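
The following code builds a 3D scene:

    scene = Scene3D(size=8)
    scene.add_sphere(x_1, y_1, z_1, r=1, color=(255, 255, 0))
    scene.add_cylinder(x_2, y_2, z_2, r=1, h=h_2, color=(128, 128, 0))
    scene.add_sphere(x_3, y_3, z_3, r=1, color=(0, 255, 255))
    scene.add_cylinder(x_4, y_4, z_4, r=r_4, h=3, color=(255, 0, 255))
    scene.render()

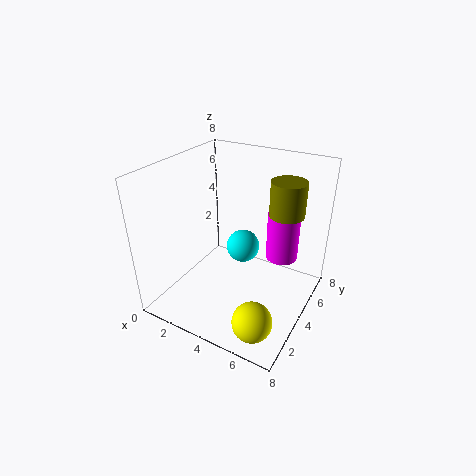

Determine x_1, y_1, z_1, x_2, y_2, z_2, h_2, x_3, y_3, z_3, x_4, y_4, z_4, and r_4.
x_1 = 6.5, y_1 = 1, z_1 = 1.5, x_2 = 6, y_2 = 6, z_2 = 5, h_2 = 2, x_3 = 3.5, y_3 = 5.5, z_3 = 2.5, x_4 = 5.5, y_4 = 7, z_4 = 1.5, r_4 = 1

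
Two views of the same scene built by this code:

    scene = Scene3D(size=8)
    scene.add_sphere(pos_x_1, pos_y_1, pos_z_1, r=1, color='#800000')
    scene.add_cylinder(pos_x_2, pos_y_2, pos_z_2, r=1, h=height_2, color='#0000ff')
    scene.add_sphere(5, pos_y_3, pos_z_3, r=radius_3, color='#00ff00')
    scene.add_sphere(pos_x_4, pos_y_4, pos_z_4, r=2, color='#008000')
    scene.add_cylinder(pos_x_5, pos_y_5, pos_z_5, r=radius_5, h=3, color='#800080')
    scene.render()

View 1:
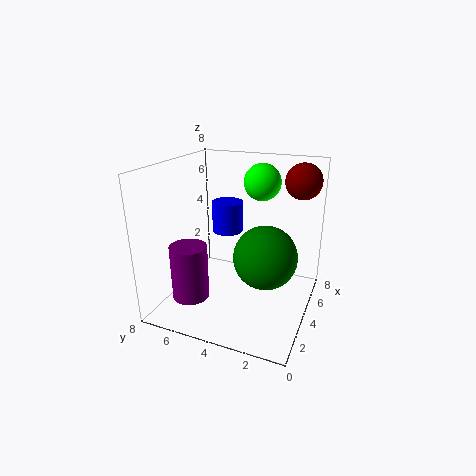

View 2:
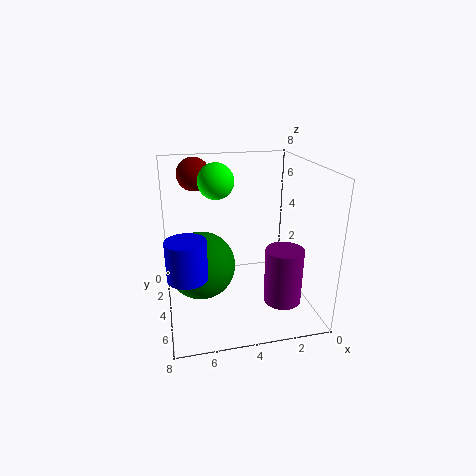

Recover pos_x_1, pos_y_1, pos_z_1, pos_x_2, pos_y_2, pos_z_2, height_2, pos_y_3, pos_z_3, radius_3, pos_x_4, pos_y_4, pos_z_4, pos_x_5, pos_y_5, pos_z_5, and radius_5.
pos_x_1 = 6, pos_y_1 = 1, pos_z_1 = 7, pos_x_2 = 7, pos_y_2 = 6, pos_z_2 = 3, height_2 = 2, pos_y_3 = 3, pos_z_3 = 7, radius_3 = 1, pos_x_4 = 6, pos_y_4 = 3, pos_z_4 = 2, pos_x_5 = 2, pos_y_5 = 6, pos_z_5 = 1, radius_5 = 1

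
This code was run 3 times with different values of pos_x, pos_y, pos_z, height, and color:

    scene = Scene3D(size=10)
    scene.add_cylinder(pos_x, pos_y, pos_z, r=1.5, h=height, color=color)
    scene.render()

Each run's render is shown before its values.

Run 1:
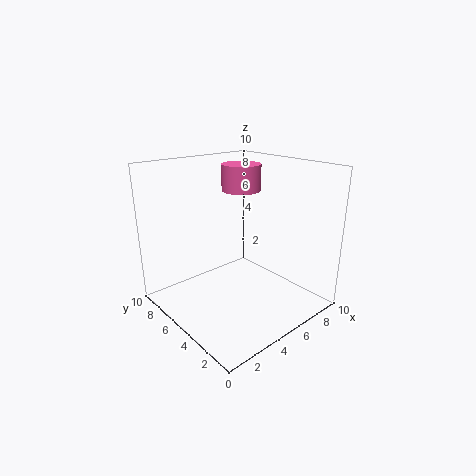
pos_x = 7.5; pos_y = 7.5; pos_z = 7.5; height = 2; color = 'hotpink'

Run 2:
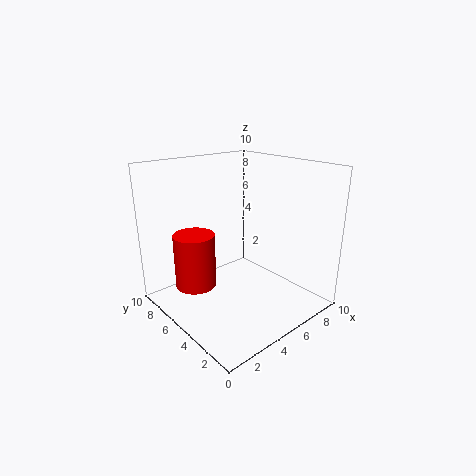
pos_x = 3; pos_y = 7.5; pos_z = 1; height = 4; color = 'red'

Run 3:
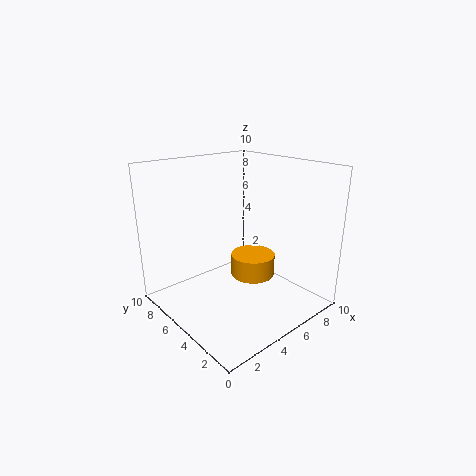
pos_x = 5.5; pos_y = 4; pos_z = 2.5; height = 1.5; color = 'orange'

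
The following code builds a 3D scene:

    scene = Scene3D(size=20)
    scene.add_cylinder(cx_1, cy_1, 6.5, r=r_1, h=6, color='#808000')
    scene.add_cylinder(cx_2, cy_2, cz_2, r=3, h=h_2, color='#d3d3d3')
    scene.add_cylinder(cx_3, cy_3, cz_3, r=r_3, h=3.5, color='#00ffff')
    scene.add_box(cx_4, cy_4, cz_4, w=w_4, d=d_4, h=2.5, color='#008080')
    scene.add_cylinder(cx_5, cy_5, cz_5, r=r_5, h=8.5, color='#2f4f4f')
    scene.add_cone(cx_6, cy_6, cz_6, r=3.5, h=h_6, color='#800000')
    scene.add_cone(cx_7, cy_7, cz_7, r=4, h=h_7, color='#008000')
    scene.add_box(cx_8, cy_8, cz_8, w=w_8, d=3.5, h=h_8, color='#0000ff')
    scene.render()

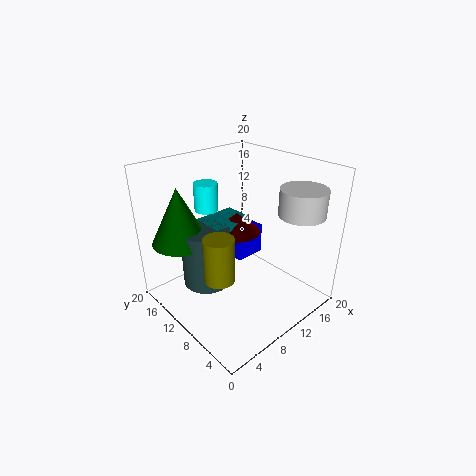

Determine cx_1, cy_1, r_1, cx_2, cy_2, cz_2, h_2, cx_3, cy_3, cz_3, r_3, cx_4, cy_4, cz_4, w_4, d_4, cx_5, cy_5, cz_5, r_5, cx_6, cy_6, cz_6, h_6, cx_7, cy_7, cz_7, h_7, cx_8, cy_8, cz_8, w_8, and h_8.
cx_1 = 5
cy_1 = 8
r_1 = 2
cx_2 = 14.5
cy_2 = 3
cz_2 = 14.5
h_2 = 3.5
cx_3 = 6
cy_3 = 11.5
cz_3 = 15
r_3 = 1.5
cx_4 = 8
cy_4 = 12
cz_4 = 8.5
w_4 = 6.5
d_4 = 5
cx_5 = 7
cy_5 = 13.5
cz_5 = 2.5
r_5 = 3.5
cx_6 = 12.5
cy_6 = 13
cz_6 = 9
h_6 = 3
cx_7 = 4.5
cy_7 = 16
cz_7 = 9
h_7 = 8
cx_8 = 14
cy_8 = 14
cz_8 = 2.5
w_8 = 5
h_8 = 5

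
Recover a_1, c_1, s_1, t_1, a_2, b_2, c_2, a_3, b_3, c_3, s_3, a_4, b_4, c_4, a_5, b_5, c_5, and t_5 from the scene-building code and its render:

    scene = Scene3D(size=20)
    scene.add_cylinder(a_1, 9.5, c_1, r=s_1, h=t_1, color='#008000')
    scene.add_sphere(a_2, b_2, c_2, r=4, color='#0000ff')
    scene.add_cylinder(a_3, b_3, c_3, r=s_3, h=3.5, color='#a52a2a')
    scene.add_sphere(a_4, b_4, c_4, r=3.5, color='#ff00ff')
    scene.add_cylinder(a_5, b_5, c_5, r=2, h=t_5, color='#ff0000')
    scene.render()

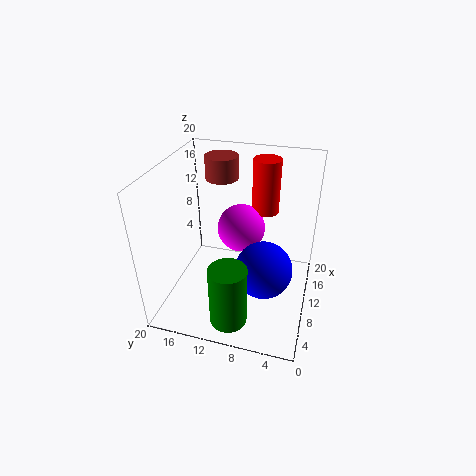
a_1 = 3.5, c_1 = 1, s_1 = 2.5, t_1 = 8.5, a_2 = 9, b_2 = 6, c_2 = 6, a_3 = 17, b_3 = 14.5, c_3 = 15.5, s_3 = 2.5, a_4 = 13.5, b_4 = 10.5, c_4 = 9.5, a_5 = 16, b_5 = 7.5, c_5 = 11.5, t_5 = 8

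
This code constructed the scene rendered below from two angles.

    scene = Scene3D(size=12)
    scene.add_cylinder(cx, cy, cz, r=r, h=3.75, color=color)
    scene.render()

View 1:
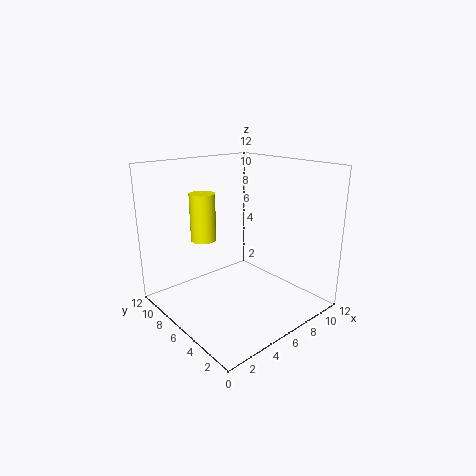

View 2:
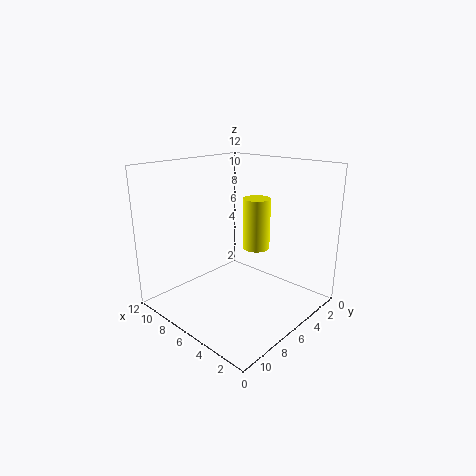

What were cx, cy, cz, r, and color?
cx = 3.25
cy = 7
cz = 6.25
r = 1
color = 'yellow'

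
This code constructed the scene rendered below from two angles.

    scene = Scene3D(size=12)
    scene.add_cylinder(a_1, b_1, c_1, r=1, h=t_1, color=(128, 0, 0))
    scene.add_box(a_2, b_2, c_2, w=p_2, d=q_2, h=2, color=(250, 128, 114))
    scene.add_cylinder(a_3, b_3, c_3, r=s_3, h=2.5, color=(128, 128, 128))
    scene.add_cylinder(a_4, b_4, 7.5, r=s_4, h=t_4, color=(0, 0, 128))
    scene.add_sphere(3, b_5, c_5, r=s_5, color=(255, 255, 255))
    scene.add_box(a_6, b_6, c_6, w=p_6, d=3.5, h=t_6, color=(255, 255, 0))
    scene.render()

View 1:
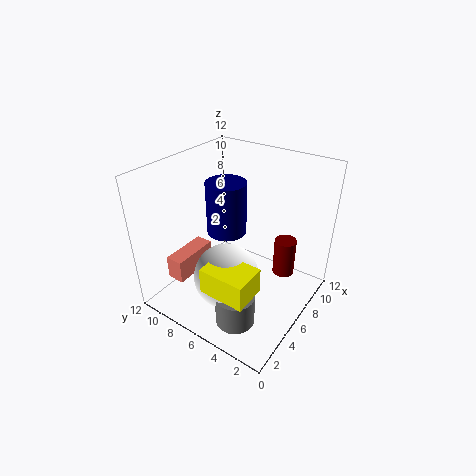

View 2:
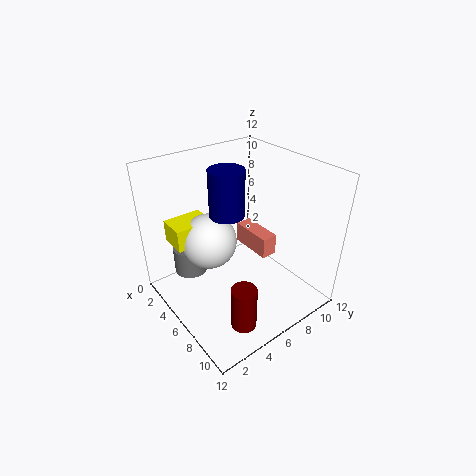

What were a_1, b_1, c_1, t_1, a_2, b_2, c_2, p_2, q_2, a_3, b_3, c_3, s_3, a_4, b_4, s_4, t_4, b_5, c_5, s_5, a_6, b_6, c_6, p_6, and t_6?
a_1 = 10; b_1 = 3.5; c_1 = 1; t_1 = 3.5; a_2 = 2; b_2 = 9; c_2 = 2.5; p_2 = 4; q_2 = 1.5; a_3 = 2; b_3 = 3.5; c_3 = 1.5; s_3 = 1.5; a_4 = 4.5; b_4 = 6; s_4 = 1.5; t_4 = 4; b_5 = 5; c_5 = 4.5; s_5 = 2.5; a_6 = 0.5; b_6 = 2; c_6 = 4.5; p_6 = 2.5; t_6 = 2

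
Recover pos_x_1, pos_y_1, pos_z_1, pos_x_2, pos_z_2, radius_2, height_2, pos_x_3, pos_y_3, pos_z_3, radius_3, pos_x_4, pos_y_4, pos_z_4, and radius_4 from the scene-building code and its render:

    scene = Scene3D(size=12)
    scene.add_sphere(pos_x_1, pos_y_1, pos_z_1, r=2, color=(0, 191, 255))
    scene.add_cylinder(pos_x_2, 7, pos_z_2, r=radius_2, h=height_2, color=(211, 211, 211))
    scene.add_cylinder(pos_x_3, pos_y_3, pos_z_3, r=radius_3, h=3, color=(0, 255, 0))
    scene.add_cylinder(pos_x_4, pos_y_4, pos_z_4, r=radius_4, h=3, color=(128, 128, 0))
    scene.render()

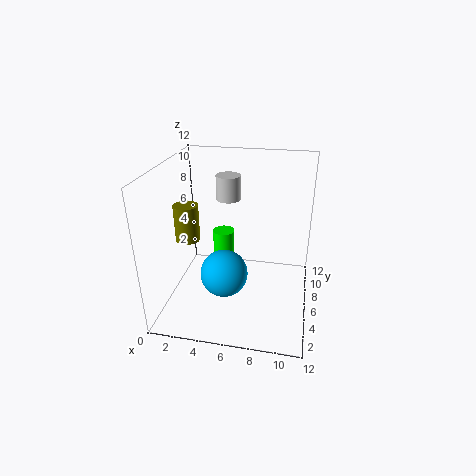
pos_x_1 = 5, pos_y_1 = 5, pos_z_1 = 3, pos_x_2 = 5, pos_z_2 = 9, radius_2 = 1, height_2 = 2, pos_x_3 = 4, pos_y_3 = 9, pos_z_3 = 2, radius_3 = 1, pos_x_4 = 2, pos_y_4 = 5, pos_z_4 = 6, radius_4 = 1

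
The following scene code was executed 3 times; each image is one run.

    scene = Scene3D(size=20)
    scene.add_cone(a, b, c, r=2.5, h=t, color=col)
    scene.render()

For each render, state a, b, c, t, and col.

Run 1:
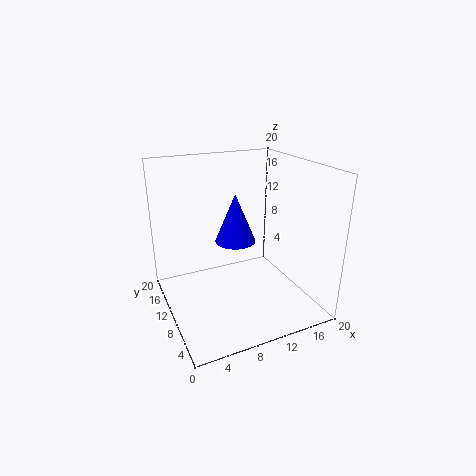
a = 8
b = 6.5
c = 11.5
t = 6
col = 'blue'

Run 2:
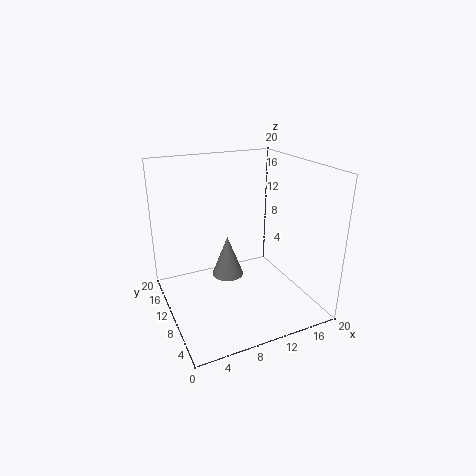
a = 10.5
b = 15
c = 1.5
t = 6.5
col = 'gray'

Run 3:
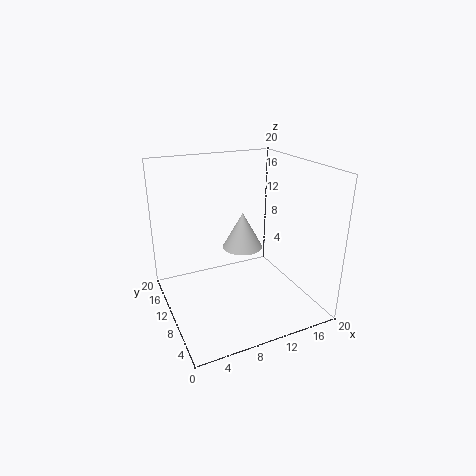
a = 9
b = 6.5
c = 10.5
t = 4.5
col = 'lightgray'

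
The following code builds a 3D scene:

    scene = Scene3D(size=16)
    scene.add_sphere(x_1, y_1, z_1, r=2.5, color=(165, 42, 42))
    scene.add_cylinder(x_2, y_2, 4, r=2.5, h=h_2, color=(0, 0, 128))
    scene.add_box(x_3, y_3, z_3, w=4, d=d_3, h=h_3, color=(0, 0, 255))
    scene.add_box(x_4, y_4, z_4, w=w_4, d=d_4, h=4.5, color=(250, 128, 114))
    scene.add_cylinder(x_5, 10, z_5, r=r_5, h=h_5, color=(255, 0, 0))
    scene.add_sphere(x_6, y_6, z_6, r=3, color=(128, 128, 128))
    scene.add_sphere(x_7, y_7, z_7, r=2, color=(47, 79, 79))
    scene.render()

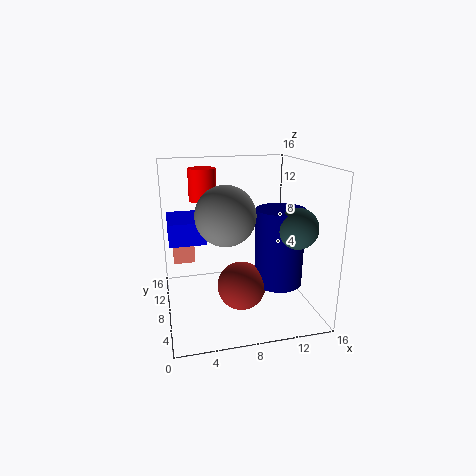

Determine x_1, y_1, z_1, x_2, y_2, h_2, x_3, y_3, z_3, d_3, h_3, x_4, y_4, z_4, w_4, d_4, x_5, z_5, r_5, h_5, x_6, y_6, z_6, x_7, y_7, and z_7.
x_1 = 7.5; y_1 = 4.5; z_1 = 4; x_2 = 11.5; y_2 = 4.5; h_2 = 8; x_3 = 0.5; y_3 = 8; z_3 = 7.5; d_3 = 5.5; h_3 = 2.5; x_4 = 1; y_4 = 11.5; z_4 = 4; w_4 = 2.5; d_4 = 2; x_5 = 4.5; z_5 = 12; r_5 = 1.5; h_5 = 3.5; x_6 = 6; y_6 = 5; z_6 = 11.5; x_7 = 12.5; y_7 = 2.5; z_7 = 10.5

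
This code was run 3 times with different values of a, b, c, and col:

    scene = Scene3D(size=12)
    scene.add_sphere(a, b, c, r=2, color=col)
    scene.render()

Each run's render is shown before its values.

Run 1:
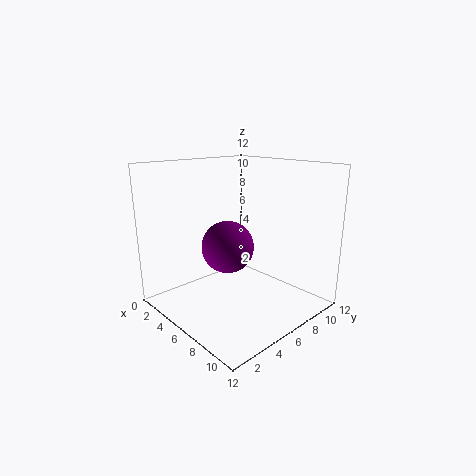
a = 7; b = 4; c = 6; col = 'purple'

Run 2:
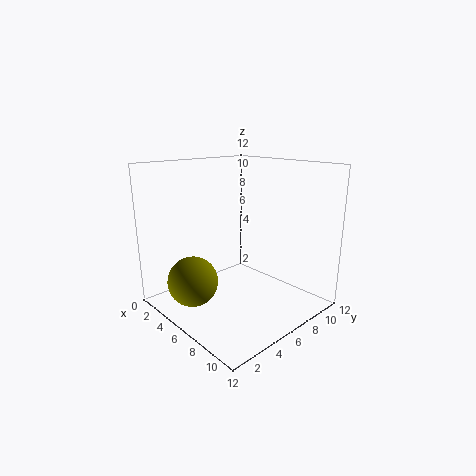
a = 5; b = 2; c = 3; col = 'olive'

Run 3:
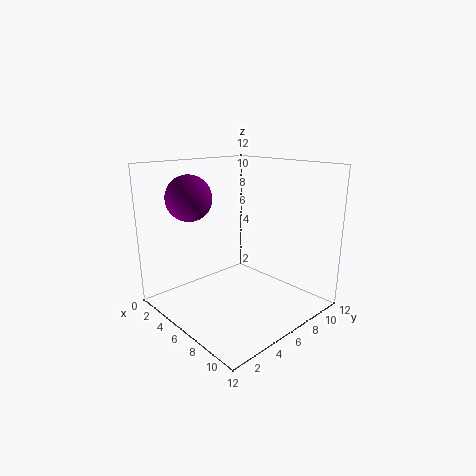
a = 2; b = 4; c = 9; col = 'purple'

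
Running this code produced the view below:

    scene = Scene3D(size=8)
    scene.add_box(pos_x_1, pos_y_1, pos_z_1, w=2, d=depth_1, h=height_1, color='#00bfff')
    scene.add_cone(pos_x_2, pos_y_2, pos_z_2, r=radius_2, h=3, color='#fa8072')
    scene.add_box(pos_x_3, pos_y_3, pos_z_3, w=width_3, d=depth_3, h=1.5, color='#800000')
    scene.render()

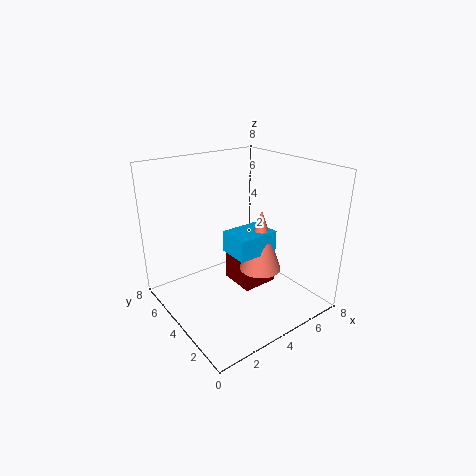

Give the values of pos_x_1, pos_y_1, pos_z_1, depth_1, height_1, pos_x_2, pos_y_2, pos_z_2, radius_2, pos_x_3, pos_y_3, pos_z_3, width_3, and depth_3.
pos_x_1 = 2; pos_y_1 = 1; pos_z_1 = 4.5; depth_1 = 1.5; height_1 = 1; pos_x_2 = 3.5; pos_y_2 = 1.5; pos_z_2 = 3.5; radius_2 = 1; pos_x_3 = 3.5; pos_y_3 = 2.5; pos_z_3 = 1.5; width_3 = 2; depth_3 = 2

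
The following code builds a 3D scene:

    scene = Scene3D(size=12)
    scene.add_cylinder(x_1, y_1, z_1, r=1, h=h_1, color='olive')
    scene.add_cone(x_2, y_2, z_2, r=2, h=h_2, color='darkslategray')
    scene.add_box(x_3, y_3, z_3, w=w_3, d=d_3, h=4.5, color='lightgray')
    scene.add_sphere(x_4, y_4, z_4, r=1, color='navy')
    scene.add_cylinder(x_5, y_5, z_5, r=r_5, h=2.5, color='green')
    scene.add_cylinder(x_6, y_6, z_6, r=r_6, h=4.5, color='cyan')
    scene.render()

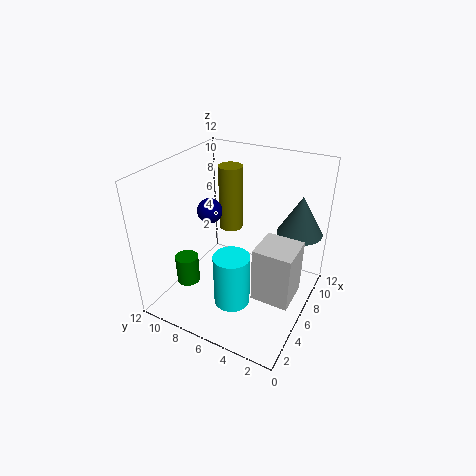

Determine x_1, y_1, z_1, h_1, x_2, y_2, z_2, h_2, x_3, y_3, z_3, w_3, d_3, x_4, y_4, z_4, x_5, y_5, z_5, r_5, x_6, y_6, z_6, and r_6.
x_1 = 7.5
y_1 = 7.5
z_1 = 6
h_1 = 5.5
x_2 = 10
y_2 = 2
z_2 = 5.5
h_2 = 3.5
x_3 = 3.5
y_3 = 0.5
z_3 = 2.5
w_3 = 3
d_3 = 3
x_4 = 5
y_4 = 8
z_4 = 8.5
x_5 = 4
y_5 = 10
z_5 = 1.5
r_5 = 1
x_6 = 4
y_6 = 5.5
z_6 = 1
r_6 = 1.5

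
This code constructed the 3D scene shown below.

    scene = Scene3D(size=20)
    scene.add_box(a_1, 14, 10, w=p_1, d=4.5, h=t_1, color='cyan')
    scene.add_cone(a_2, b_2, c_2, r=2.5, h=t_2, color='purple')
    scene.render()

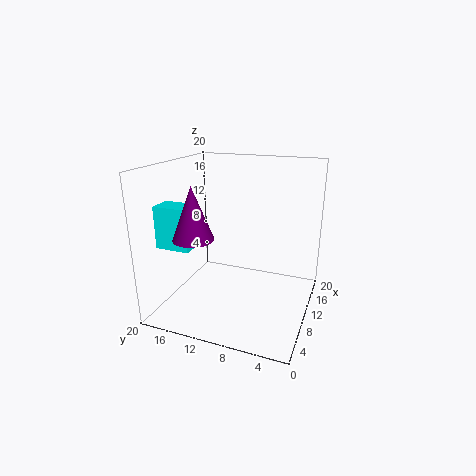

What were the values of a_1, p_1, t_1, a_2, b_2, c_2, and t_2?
a_1 = 3, p_1 = 3, t_1 = 5.5, a_2 = 3, b_2 = 13, c_2 = 12, t_2 = 6.5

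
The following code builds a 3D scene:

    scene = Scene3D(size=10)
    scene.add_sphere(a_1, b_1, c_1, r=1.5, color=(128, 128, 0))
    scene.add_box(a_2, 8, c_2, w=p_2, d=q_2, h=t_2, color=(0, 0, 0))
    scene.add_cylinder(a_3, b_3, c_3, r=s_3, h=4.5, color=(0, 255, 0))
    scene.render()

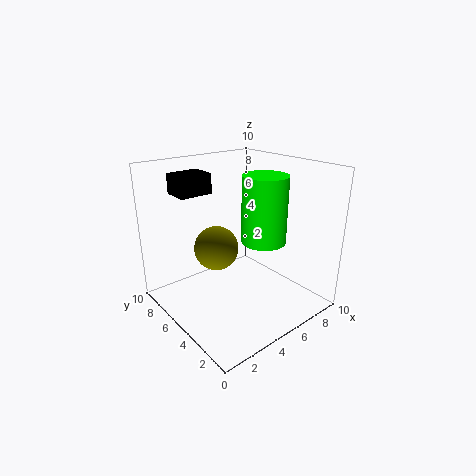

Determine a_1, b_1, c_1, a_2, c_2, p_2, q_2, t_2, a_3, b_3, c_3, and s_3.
a_1 = 3.5; b_1 = 5.5; c_1 = 4.5; a_2 = 2.5; c_2 = 7.5; p_2 = 2.5; q_2 = 2; t_2 = 1.5; a_3 = 6; b_3 = 3.5; c_3 = 5; s_3 = 1.5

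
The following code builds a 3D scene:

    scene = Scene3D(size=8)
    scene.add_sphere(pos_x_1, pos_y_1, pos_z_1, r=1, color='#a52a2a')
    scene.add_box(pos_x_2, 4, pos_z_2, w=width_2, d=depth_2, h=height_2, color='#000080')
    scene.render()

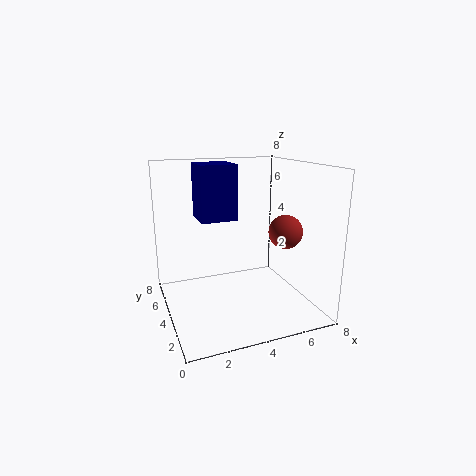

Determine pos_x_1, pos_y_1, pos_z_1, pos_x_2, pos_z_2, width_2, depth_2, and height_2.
pos_x_1 = 7, pos_y_1 = 4, pos_z_1 = 4, pos_x_2 = 2, pos_z_2 = 5, width_2 = 2, depth_2 = 2, height_2 = 3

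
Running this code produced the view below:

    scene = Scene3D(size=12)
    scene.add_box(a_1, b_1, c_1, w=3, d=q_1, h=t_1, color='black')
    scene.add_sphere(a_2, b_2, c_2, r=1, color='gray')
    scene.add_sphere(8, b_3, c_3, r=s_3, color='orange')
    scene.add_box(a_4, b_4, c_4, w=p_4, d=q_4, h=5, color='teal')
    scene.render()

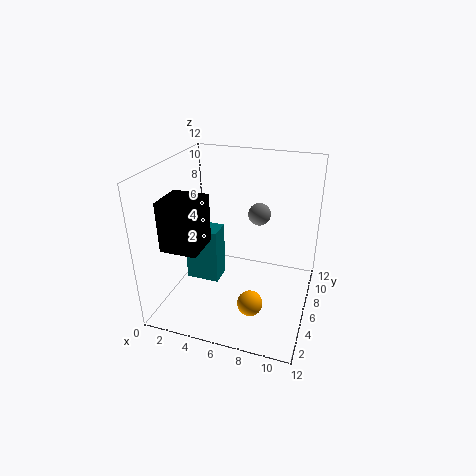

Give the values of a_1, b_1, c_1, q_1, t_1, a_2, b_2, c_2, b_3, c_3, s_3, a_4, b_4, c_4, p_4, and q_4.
a_1 = 1; b_1 = 2; c_1 = 6; q_1 = 3; t_1 = 4; a_2 = 7; b_2 = 9; c_2 = 7; b_3 = 3; c_3 = 2; s_3 = 1; a_4 = 1; b_4 = 6; c_4 = 1; p_4 = 3; q_4 = 2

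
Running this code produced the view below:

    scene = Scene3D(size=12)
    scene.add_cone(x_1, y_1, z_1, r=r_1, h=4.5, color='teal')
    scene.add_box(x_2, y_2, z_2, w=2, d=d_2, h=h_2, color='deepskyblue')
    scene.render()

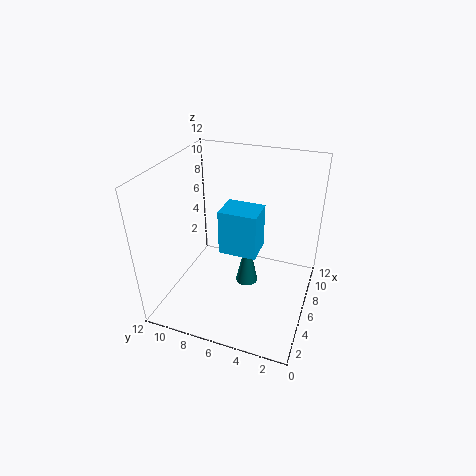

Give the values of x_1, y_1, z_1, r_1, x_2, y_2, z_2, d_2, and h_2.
x_1 = 7
y_1 = 5.5
z_1 = 1
r_1 = 1
x_2 = 1
y_2 = 3
z_2 = 8
d_2 = 2.5
h_2 = 3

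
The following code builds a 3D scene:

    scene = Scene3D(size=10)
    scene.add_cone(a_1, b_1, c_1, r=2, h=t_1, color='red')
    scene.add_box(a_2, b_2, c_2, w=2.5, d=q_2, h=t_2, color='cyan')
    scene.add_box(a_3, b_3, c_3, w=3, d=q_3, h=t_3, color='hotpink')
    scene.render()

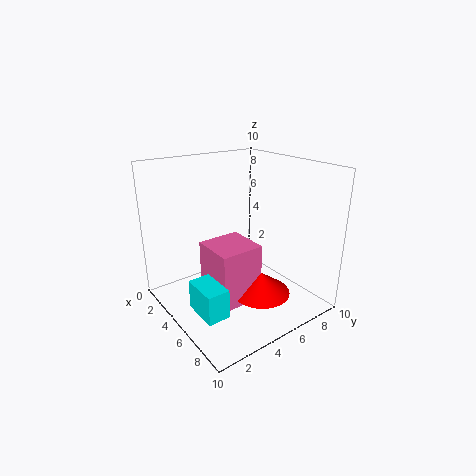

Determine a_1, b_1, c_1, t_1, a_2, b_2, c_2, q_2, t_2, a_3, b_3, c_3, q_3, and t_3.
a_1 = 7; b_1 = 5.5; c_1 = 1.5; t_1 = 1.5; a_2 = 5; b_2 = 1; c_2 = 1; q_2 = 1.5; t_2 = 2; a_3 = 4; b_3 = 2.5; c_3 = 1; q_3 = 3; t_3 = 4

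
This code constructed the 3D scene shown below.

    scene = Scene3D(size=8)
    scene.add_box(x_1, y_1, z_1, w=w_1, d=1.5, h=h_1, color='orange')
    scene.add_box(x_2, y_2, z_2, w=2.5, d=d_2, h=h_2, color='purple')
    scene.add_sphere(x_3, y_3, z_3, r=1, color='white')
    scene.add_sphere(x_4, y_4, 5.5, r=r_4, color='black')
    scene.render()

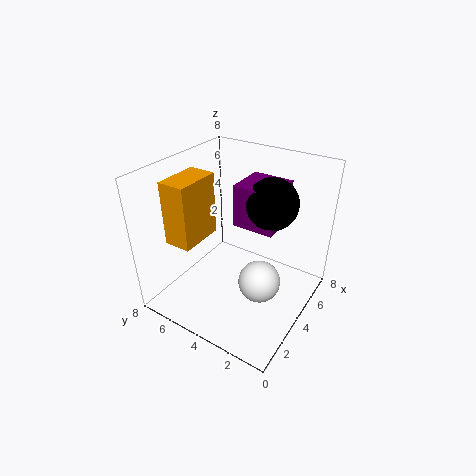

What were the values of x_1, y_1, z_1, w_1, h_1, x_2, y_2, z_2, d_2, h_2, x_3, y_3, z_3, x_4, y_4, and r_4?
x_1 = 1.5, y_1 = 5.5, z_1 = 4, w_1 = 2.5, h_1 = 3.5, x_2 = 5, y_2 = 2.5, z_2 = 4, d_2 = 2.5, h_2 = 2.5, x_3 = 2, y_3 = 1.5, z_3 = 3.5, x_4 = 6, y_4 = 3, r_4 = 1.5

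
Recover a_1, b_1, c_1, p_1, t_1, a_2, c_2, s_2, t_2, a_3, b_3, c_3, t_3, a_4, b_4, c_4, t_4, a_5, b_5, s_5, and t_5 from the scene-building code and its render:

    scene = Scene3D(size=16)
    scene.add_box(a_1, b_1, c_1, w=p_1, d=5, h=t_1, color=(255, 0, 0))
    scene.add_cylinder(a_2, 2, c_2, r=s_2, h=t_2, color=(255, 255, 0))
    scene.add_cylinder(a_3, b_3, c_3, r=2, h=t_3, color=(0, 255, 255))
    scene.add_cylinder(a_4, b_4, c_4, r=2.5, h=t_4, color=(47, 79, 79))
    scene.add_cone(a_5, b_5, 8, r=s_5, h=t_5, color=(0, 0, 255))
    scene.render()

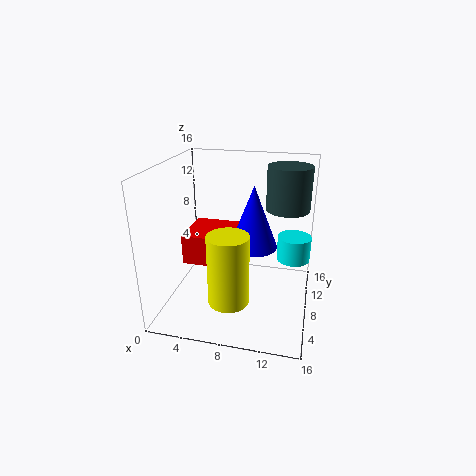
a_1 = 3.5
b_1 = 3
c_1 = 7
p_1 = 5
t_1 = 3
a_2 = 8.5
c_2 = 4
s_2 = 2
t_2 = 7
a_3 = 14
b_3 = 12
c_3 = 4
t_3 = 3
a_4 = 13
b_4 = 11.5
c_4 = 10.5
t_4 = 5
a_5 = 10
b_5 = 6.5
s_5 = 2.5
t_5 = 6.5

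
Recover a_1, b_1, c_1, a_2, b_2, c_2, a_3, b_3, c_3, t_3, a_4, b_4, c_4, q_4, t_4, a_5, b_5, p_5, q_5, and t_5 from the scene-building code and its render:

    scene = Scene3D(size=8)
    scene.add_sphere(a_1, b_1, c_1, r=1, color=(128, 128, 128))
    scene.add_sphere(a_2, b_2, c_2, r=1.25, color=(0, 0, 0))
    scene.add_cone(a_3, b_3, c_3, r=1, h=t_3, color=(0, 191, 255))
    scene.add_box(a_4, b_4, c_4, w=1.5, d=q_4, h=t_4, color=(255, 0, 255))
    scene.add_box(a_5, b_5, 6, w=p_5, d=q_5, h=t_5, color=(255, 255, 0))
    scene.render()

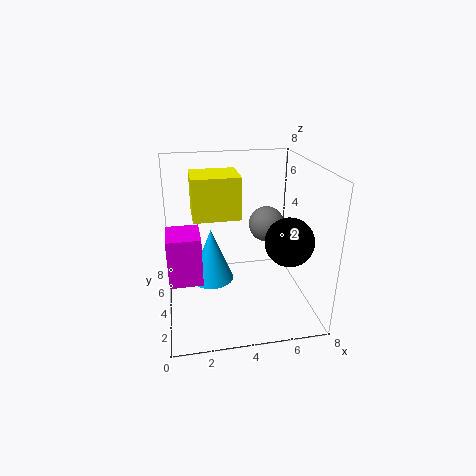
a_1 = 5.75; b_1 = 4.5; c_1 = 4.5; a_2 = 6.25; b_2 = 2; c_2 = 4.5; a_3 = 2.25; b_3 = 1.5; c_3 = 3.25; t_3 = 2.5; a_4 = 0.25; b_4 = 0.5; c_4 = 3.5; q_4 = 1.75; t_4 = 2.25; a_5 = 1.5; b_5 = 1.75; p_5 = 2.25; q_5 = 2; t_5 = 2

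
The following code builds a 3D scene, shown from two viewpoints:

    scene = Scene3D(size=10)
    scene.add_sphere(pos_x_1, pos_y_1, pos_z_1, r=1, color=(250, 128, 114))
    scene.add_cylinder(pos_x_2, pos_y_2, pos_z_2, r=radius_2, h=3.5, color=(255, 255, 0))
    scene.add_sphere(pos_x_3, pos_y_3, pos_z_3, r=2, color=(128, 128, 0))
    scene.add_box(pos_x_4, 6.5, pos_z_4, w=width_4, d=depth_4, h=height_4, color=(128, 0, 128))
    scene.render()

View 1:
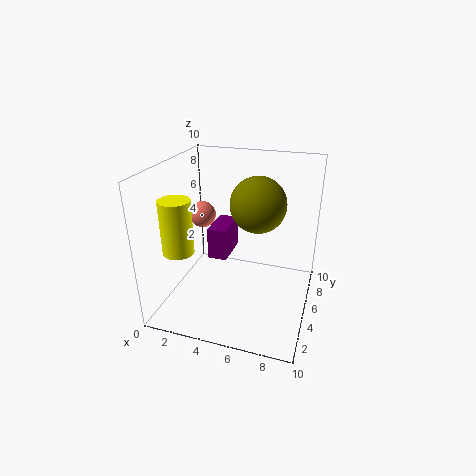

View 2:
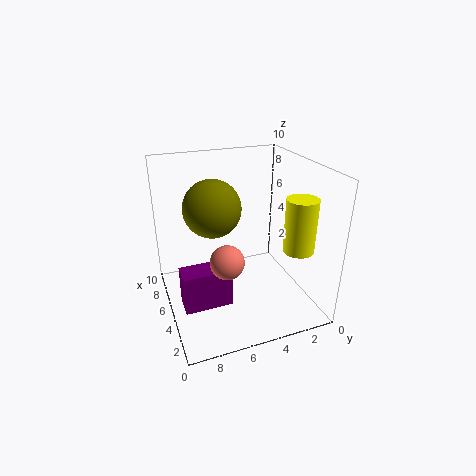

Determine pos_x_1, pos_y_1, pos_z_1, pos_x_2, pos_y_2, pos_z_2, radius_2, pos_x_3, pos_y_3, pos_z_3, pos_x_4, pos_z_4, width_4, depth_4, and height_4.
pos_x_1 = 1.5
pos_y_1 = 7
pos_z_1 = 5.5
pos_x_2 = 2
pos_y_2 = 2
pos_z_2 = 5
radius_2 = 1
pos_x_3 = 6
pos_y_3 = 6.5
pos_z_3 = 7
pos_x_4 = 2
pos_z_4 = 2
width_4 = 1.5
depth_4 = 3
height_4 = 2.5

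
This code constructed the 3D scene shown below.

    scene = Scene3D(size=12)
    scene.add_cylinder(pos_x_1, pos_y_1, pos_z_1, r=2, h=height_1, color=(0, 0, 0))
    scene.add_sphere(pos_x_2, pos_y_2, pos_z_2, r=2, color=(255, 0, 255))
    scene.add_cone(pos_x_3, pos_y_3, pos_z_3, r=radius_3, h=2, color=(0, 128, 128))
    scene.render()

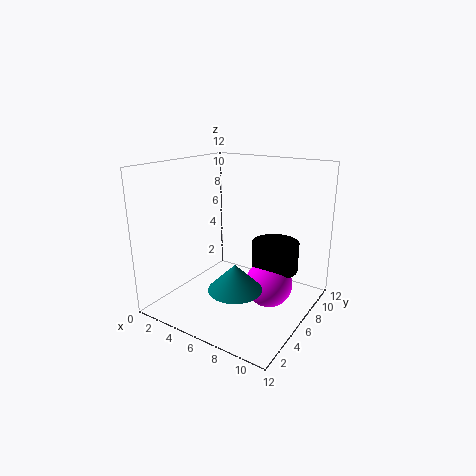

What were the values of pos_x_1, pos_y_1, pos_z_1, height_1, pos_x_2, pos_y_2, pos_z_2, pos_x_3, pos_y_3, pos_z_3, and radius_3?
pos_x_1 = 8.5, pos_y_1 = 8, pos_z_1 = 3, height_1 = 2.5, pos_x_2 = 8.5, pos_y_2 = 7, pos_z_2 = 2, pos_x_3 = 8, pos_y_3 = 2.5, pos_z_3 = 3.5, radius_3 = 2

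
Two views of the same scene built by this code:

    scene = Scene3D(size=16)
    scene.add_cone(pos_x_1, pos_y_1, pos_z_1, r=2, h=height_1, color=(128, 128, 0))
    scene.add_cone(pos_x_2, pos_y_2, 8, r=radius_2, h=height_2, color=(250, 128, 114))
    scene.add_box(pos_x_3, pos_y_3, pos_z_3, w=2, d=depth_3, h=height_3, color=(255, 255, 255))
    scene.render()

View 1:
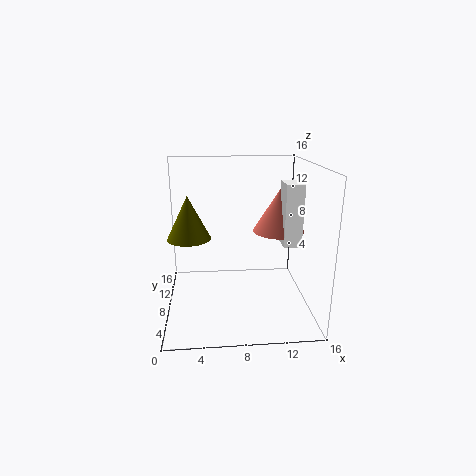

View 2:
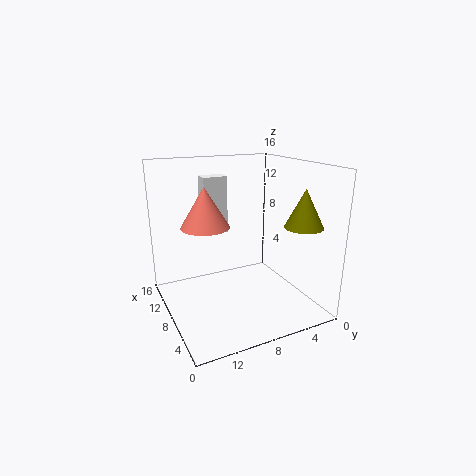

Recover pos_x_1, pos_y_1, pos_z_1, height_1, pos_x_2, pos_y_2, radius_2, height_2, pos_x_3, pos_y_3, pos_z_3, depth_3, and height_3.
pos_x_1 = 3
pos_y_1 = 3
pos_z_1 = 10
height_1 = 4
pos_x_2 = 13
pos_y_2 = 10
radius_2 = 3
height_2 = 5
pos_x_3 = 13
pos_y_3 = 7
pos_z_3 = 7
depth_3 = 3
height_3 = 7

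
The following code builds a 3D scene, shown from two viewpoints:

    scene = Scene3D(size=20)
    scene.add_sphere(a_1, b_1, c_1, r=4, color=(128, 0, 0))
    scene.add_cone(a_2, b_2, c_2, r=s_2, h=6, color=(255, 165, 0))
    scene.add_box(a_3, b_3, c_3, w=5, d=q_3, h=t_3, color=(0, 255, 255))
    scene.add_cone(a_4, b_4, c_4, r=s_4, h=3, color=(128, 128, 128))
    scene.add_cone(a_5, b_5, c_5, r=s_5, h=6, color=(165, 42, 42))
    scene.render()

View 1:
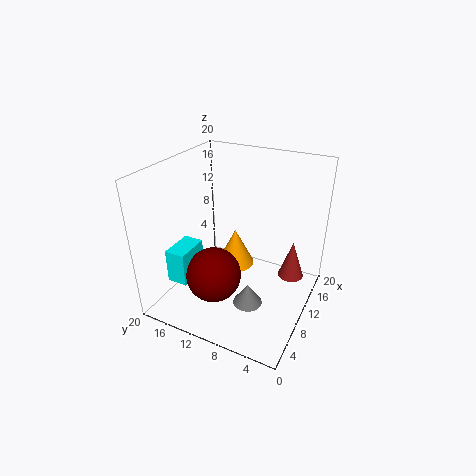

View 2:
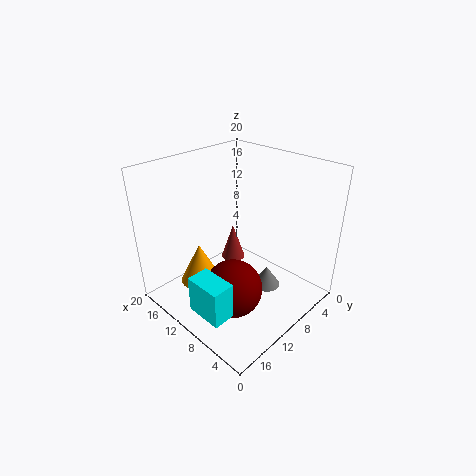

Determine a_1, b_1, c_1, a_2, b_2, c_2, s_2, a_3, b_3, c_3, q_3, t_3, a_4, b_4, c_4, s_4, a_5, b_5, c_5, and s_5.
a_1 = 8; b_1 = 13; c_1 = 4; a_2 = 15; b_2 = 13; c_2 = 2; s_2 = 3; a_3 = 5; b_3 = 16; c_3 = 3; q_3 = 3; t_3 = 5; a_4 = 7; b_4 = 7; c_4 = 2; s_4 = 2; a_5 = 17; b_5 = 4; c_5 = 1; s_5 = 2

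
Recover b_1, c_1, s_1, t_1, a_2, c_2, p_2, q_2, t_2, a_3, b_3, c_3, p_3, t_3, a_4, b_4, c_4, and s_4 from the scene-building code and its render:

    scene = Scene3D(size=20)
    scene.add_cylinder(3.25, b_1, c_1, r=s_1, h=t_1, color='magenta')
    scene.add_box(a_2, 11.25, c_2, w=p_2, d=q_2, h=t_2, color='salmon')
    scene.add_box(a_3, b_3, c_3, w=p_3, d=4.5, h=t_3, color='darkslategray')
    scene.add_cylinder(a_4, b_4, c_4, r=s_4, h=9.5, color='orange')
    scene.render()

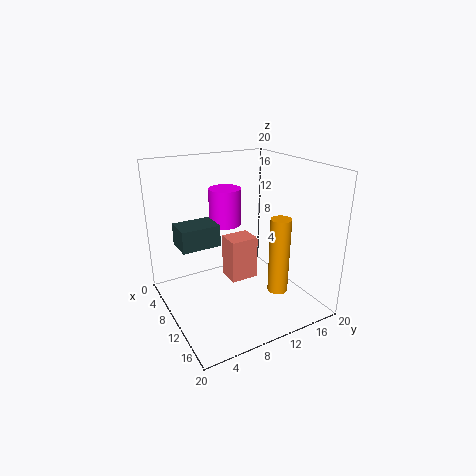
b_1 = 11.5; c_1 = 9.5; s_1 = 2.5; t_1 = 5.75; a_2 = 2.5; c_2 = 0.25; p_2 = 3.75; q_2 = 4.5; t_2 = 7; a_3 = 12; b_3 = 0.25; c_3 = 12.25; p_3 = 3.25; t_3 = 2.5; a_4 = 17.5; b_4 = 11.5; c_4 = 5.5; s_4 = 1.25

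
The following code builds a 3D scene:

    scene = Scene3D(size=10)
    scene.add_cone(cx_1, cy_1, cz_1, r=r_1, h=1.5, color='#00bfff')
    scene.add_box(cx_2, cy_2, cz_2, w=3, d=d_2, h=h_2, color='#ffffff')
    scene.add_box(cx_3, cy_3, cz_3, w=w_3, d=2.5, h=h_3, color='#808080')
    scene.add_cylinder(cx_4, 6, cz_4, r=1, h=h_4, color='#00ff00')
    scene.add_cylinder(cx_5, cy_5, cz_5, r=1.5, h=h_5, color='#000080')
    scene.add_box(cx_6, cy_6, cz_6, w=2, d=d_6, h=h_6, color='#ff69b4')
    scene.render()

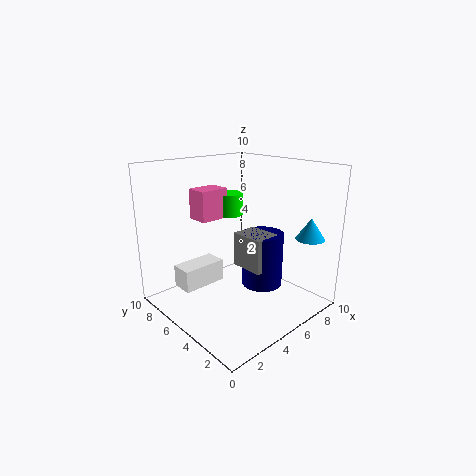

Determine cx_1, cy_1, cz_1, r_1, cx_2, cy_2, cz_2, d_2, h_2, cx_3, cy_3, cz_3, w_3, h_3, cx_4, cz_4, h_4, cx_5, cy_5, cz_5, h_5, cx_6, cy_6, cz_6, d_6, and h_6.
cx_1 = 8.5
cy_1 = 1.5
cz_1 = 5
r_1 = 1
cx_2 = 1
cy_2 = 5.5
cz_2 = 2
d_2 = 1.5
h_2 = 1.5
cx_3 = 5.5
cy_3 = 3.5
cz_3 = 2.5
w_3 = 2
h_3 = 2.5
cx_4 = 5
cz_4 = 6.5
h_4 = 1.5
cx_5 = 7
cy_5 = 4.5
cz_5 = 1
h_5 = 4
cx_6 = 2.5
cy_6 = 5.5
cz_6 = 6.5
d_6 = 1.5
h_6 = 2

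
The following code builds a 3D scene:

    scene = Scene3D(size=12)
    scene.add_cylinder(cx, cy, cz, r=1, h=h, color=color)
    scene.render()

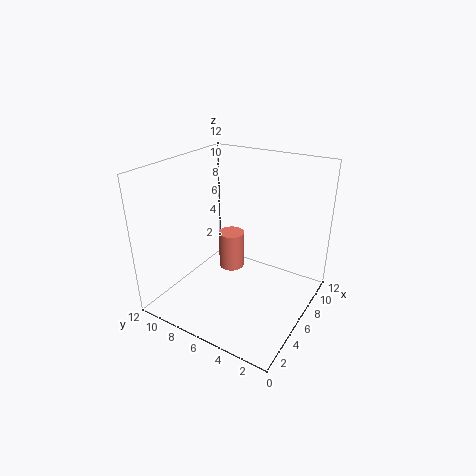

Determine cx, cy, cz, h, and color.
cx = 5
cy = 6
cz = 4
h = 3
color = 'salmon'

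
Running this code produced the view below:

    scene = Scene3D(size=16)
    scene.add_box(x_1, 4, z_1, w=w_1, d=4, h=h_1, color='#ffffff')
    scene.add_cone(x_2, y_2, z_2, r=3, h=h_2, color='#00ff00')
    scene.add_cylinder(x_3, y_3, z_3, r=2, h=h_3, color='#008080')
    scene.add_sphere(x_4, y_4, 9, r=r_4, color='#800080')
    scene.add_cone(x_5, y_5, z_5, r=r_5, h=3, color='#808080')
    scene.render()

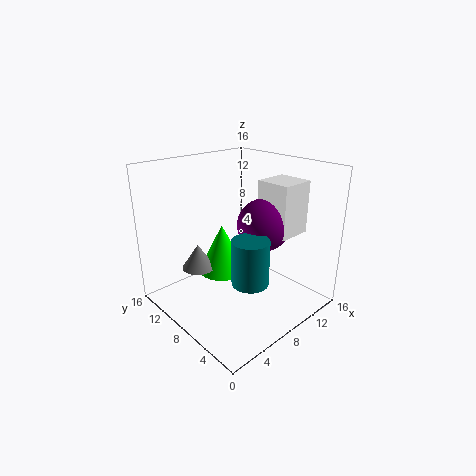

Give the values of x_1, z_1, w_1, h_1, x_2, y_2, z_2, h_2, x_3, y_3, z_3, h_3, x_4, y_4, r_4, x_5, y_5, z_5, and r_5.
x_1 = 11; z_1 = 8; w_1 = 4; h_1 = 6; x_2 = 9; y_2 = 12; z_2 = 2; h_2 = 6; x_3 = 7; y_3 = 5; z_3 = 4; h_3 = 5; x_4 = 11; y_4 = 7; r_4 = 3; x_5 = 6; y_5 = 13; z_5 = 3; r_5 = 2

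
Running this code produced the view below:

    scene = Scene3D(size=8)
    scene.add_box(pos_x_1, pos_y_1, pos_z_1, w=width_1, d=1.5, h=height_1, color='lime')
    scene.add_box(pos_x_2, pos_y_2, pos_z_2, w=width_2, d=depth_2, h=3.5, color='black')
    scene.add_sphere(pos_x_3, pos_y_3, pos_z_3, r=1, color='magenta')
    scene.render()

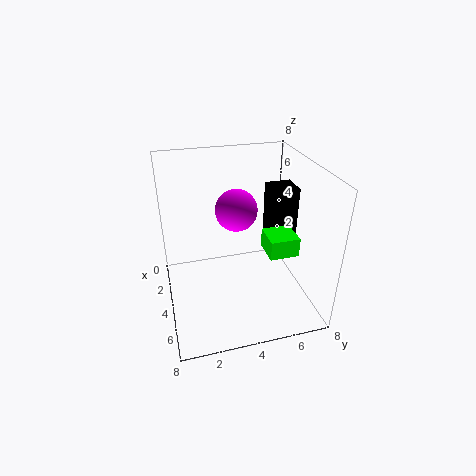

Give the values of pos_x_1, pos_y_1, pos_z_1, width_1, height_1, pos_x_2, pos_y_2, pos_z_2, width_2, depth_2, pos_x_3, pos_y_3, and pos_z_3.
pos_x_1 = 5, pos_y_1 = 5, pos_z_1 = 4, width_1 = 1.5, height_1 = 1, pos_x_2 = 2.5, pos_y_2 = 6, pos_z_2 = 3, width_2 = 1.5, depth_2 = 1.5, pos_x_3 = 5.5, pos_y_3 = 3.5, pos_z_3 = 6.5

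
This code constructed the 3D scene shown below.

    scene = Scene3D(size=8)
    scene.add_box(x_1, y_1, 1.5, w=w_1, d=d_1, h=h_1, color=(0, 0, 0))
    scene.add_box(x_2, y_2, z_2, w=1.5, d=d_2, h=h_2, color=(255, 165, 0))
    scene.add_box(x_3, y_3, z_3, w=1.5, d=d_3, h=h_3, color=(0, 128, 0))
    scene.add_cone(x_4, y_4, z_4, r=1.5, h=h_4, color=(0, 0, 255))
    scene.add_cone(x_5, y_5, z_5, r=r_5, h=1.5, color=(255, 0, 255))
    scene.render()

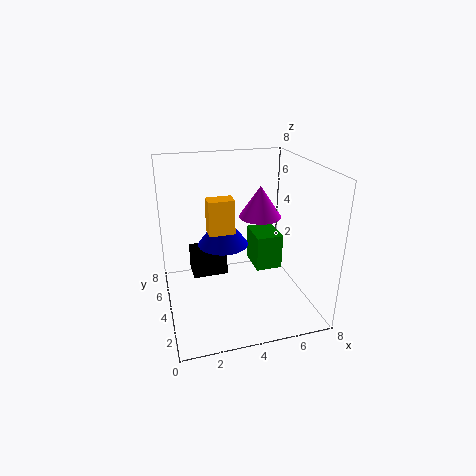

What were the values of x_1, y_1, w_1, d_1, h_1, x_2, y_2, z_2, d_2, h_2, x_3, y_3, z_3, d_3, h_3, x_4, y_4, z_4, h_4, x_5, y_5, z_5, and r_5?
x_1 = 1.5
y_1 = 4.5
w_1 = 2
d_1 = 1.5
h_1 = 1.5
x_2 = 2.5
y_2 = 4.5
z_2 = 4
d_2 = 1
h_2 = 2
x_3 = 5
y_3 = 3.5
z_3 = 2
d_3 = 2
h_3 = 2
x_4 = 3.5
y_4 = 5.5
z_4 = 3
h_4 = 2
x_5 = 4.5
y_5 = 2
z_5 = 6
r_5 = 1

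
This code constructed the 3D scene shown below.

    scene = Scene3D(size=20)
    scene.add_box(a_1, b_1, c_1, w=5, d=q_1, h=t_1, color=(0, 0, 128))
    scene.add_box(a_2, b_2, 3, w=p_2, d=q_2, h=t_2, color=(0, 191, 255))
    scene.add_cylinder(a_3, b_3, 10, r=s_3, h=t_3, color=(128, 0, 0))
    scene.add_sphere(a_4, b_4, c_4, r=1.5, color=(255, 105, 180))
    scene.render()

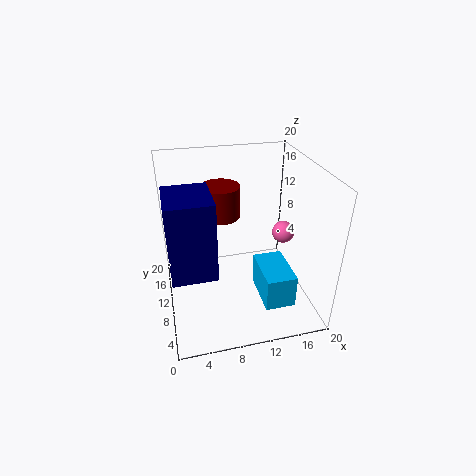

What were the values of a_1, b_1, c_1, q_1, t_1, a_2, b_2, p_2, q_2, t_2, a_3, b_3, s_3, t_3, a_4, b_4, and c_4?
a_1 = 0.5
b_1 = 0.5
c_1 = 11
q_1 = 6
t_1 = 9
a_2 = 12
b_2 = 2.5
p_2 = 4
q_2 = 6.5
t_2 = 4.5
a_3 = 9
b_3 = 17
s_3 = 3
t_3 = 5
a_4 = 16
b_4 = 8.5
c_4 = 11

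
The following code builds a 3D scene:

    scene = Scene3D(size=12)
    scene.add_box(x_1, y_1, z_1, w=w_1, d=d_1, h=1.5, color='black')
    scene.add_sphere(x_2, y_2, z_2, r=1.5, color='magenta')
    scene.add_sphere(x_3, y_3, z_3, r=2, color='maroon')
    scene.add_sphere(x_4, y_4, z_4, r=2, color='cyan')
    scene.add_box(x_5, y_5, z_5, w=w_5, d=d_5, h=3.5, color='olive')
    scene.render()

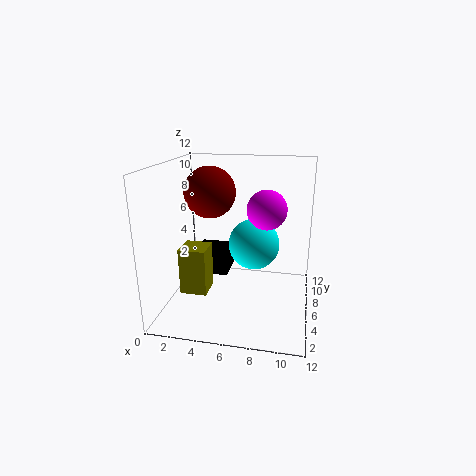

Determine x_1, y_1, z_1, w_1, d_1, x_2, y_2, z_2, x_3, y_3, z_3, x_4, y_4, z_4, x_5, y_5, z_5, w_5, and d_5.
x_1 = 2.5, y_1 = 4, z_1 = 3.5, w_1 = 3, d_1 = 3.5, x_2 = 8.5, y_2 = 4.5, z_2 = 9, x_3 = 4, y_3 = 5, z_3 = 10, x_4 = 7.5, y_4 = 5, z_4 = 6, x_5 = 2.5, y_5 = 1.5, z_5 = 3, w_5 = 2, d_5 = 2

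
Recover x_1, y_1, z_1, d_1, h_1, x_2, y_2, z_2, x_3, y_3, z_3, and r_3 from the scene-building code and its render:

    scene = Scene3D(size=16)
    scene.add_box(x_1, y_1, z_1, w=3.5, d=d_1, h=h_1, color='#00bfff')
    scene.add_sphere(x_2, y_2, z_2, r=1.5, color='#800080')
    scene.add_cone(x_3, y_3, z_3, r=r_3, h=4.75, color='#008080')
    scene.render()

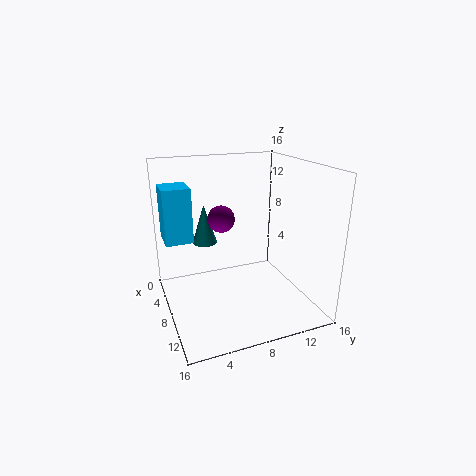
x_1 = 3.5; y_1 = 0.25; z_1 = 7.75; d_1 = 3; h_1 = 6; x_2 = 6.75; y_2 = 6.5; z_2 = 10; x_3 = 3.25; y_3 = 5.5; z_3 = 6; r_3 = 1.5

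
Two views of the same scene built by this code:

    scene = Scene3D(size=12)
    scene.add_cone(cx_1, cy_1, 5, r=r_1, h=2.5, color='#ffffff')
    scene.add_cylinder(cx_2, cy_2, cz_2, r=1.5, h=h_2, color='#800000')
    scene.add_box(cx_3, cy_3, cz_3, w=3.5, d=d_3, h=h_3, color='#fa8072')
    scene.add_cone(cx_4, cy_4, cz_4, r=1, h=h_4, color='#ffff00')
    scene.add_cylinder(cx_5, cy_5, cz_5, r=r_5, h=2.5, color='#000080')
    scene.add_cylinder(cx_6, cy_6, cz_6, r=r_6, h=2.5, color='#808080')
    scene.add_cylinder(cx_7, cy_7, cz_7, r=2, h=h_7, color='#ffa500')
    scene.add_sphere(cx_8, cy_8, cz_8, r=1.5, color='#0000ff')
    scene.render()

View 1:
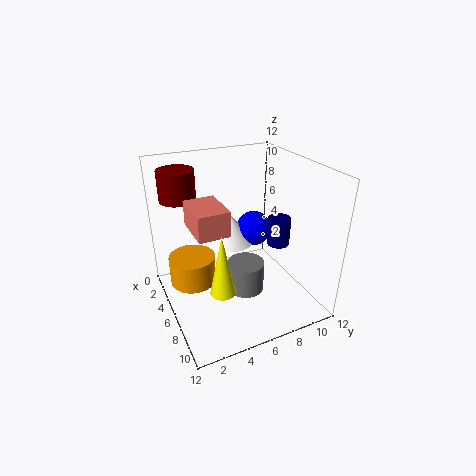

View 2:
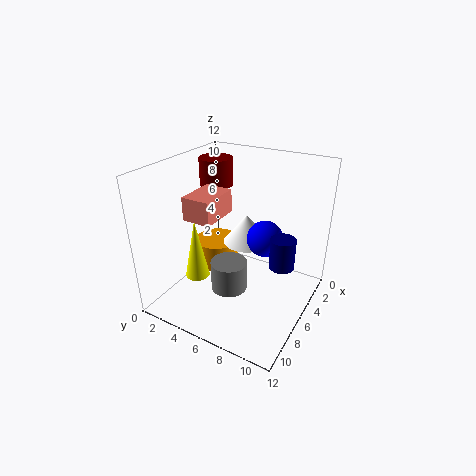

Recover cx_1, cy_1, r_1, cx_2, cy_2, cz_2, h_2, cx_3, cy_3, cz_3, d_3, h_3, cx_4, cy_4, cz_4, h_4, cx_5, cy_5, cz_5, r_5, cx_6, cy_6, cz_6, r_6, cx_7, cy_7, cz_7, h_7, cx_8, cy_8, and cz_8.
cx_1 = 4.5; cy_1 = 6; r_1 = 2; cx_2 = 3; cy_2 = 2; cz_2 = 9; h_2 = 2.5; cx_3 = 4.5; cy_3 = 2; cz_3 = 7.5; d_3 = 2.5; h_3 = 2; cx_4 = 8.5; cy_4 = 3.5; cz_4 = 3; h_4 = 5; cx_5 = 6; cy_5 = 10; cz_5 = 4.5; r_5 = 1; cx_6 = 7.5; cy_6 = 6; cz_6 = 2; r_6 = 1.5; cx_7 = 4; cy_7 = 2.5; cz_7 = 1.5; h_7 = 2.5; cx_8 = 5; cy_8 = 8; cz_8 = 6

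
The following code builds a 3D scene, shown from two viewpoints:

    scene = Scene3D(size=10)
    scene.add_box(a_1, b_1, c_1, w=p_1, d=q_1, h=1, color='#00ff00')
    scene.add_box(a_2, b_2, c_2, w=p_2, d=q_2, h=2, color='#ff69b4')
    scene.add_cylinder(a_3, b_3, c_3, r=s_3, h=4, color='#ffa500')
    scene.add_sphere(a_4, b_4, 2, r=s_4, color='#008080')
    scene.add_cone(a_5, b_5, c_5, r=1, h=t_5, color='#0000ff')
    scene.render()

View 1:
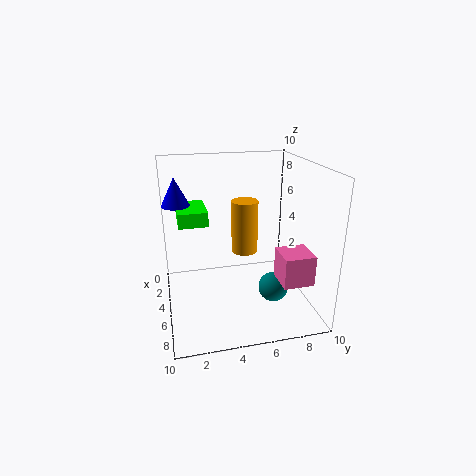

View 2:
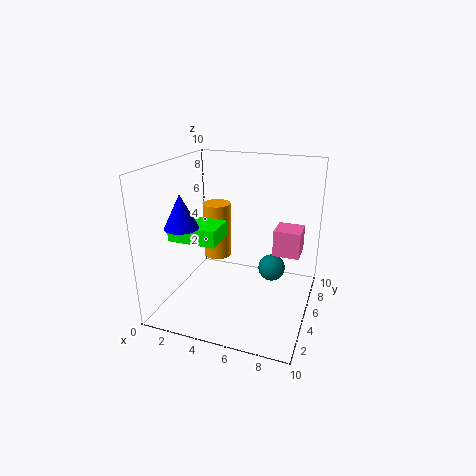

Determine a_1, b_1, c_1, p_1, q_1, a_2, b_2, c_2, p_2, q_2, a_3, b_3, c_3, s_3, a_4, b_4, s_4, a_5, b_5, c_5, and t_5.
a_1 = 2
b_1 = 1
c_1 = 6
p_1 = 3
q_1 = 2
a_2 = 7
b_2 = 7
c_2 = 3
p_2 = 2
q_2 = 2
a_3 = 3
b_3 = 6
c_3 = 3
s_3 = 1
a_4 = 7
b_4 = 7
s_4 = 1
a_5 = 3
b_5 = 1
c_5 = 7
t_5 = 2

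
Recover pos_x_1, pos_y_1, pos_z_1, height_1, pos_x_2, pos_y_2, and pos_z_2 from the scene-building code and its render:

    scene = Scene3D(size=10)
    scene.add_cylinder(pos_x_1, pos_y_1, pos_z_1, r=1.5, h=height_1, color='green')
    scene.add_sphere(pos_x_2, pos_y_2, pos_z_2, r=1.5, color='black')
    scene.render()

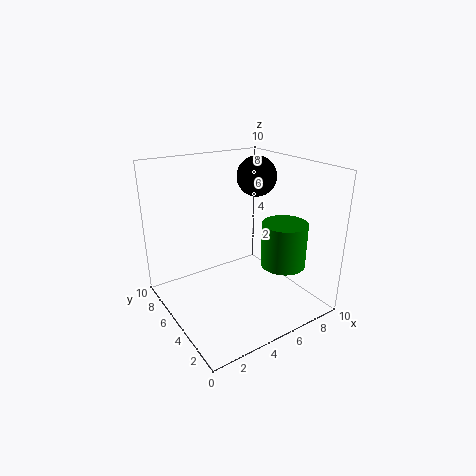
pos_x_1 = 7, pos_y_1 = 2.5, pos_z_1 = 3.5, height_1 = 3, pos_x_2 = 8, pos_y_2 = 7, pos_z_2 = 8.5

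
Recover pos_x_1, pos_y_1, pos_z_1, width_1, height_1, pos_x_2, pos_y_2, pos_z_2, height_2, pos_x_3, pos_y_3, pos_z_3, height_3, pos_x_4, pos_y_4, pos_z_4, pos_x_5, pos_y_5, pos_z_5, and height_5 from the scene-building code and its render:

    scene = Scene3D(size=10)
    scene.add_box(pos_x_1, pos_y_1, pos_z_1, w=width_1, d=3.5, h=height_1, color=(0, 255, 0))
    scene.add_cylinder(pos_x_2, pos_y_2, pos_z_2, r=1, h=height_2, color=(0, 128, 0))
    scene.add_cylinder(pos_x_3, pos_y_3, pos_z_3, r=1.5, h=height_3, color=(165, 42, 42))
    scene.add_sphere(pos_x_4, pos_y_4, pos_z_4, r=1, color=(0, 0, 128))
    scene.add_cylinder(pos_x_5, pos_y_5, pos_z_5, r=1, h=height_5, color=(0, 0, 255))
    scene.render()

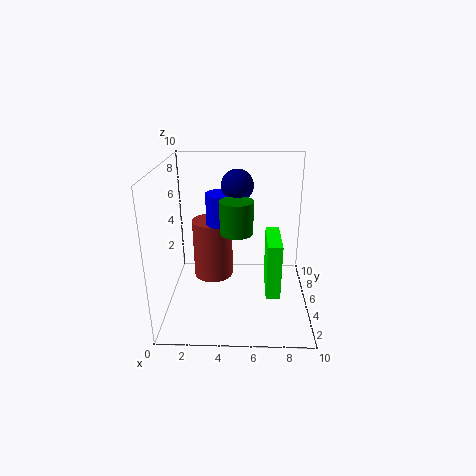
pos_x_1 = 7
pos_y_1 = 3.5
pos_z_1 = 1
width_1 = 1
height_1 = 4
pos_x_2 = 5
pos_y_2 = 2.5
pos_z_2 = 6.5
height_2 = 2
pos_x_3 = 3
pos_y_3 = 7
pos_z_3 = 1
height_3 = 4.5
pos_x_4 = 5
pos_y_4 = 4
pos_z_4 = 9
pos_x_5 = 4
pos_y_5 = 4
pos_z_5 = 6.5
height_5 = 2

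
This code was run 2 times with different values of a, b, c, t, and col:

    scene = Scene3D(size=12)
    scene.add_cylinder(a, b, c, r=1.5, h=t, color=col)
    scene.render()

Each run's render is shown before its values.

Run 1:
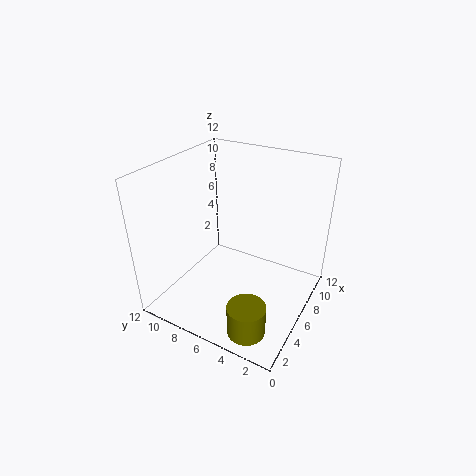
a = 2, b = 3, c = 0.5, t = 2.5, col = 'olive'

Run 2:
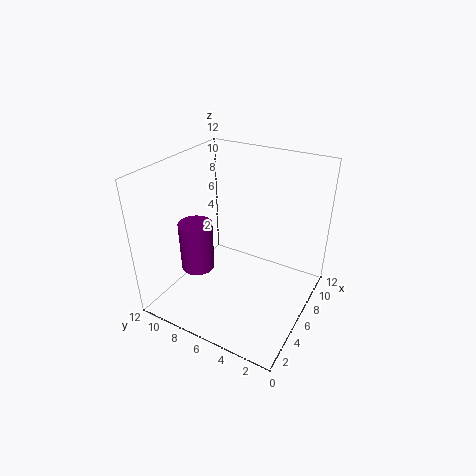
a = 5.5, b = 10, c = 2, t = 4.5, col = 'purple'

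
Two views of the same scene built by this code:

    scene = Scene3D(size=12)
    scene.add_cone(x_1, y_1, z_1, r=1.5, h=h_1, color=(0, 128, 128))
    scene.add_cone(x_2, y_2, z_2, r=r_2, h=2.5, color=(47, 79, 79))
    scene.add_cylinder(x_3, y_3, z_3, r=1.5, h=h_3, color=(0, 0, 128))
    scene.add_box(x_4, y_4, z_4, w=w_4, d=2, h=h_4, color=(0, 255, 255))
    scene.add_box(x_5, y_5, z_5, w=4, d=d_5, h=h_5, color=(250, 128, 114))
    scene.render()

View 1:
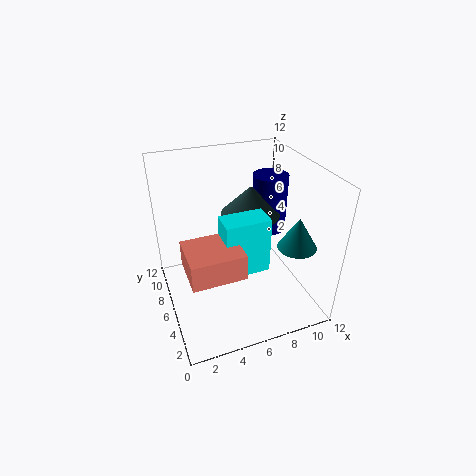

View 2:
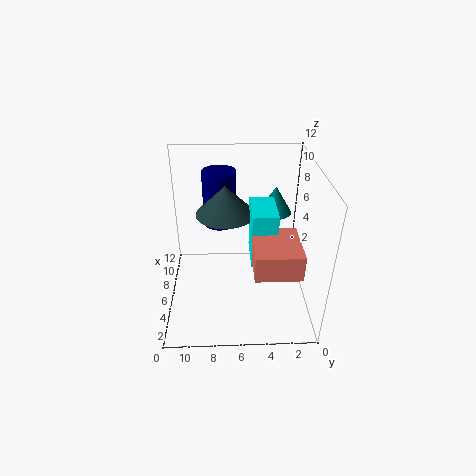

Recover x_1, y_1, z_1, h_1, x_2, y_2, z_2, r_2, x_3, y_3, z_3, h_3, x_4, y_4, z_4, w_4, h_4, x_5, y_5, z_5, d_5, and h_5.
x_1 = 9.5
y_1 = 2.5
z_1 = 6.5
h_1 = 2.5
x_2 = 7.5
y_2 = 7
z_2 = 7.5
r_2 = 2.5
x_3 = 9.5
y_3 = 7.5
z_3 = 5.5
h_3 = 5
x_4 = 4
y_4 = 3
z_4 = 4.5
w_4 = 3.5
h_4 = 4.5
x_5 = 1
y_5 = 1.5
z_5 = 5.5
d_5 = 3.5
h_5 = 2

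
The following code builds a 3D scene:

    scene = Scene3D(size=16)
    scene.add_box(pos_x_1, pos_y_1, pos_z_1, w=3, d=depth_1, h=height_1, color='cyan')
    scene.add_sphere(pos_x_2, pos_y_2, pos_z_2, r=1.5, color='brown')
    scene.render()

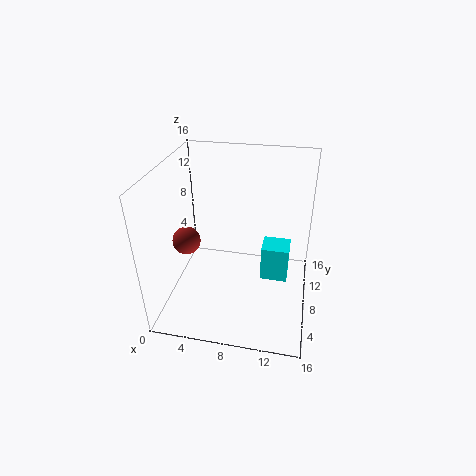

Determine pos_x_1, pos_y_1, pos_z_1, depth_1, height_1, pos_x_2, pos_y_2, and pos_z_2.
pos_x_1 = 10.75, pos_y_1 = 7, pos_z_1 = 3.5, depth_1 = 2.75, height_1 = 4, pos_x_2 = 2.75, pos_y_2 = 6, pos_z_2 = 8.25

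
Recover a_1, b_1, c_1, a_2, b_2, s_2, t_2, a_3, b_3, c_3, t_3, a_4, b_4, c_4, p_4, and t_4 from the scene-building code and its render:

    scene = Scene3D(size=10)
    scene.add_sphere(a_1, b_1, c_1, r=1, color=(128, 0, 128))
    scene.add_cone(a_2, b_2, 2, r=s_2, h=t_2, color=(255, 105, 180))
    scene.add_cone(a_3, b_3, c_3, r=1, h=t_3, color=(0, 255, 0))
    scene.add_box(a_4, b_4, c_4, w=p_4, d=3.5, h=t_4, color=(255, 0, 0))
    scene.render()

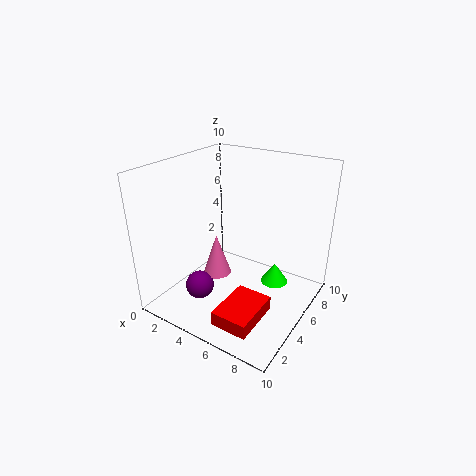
a_1 = 3
b_1 = 3
c_1 = 1.5
a_2 = 3.5
b_2 = 4.5
s_2 = 1
t_2 = 3
a_3 = 7
b_3 = 7
c_3 = 1
t_3 = 1.5
a_4 = 5.5
b_4 = 1
c_4 = 0.5
p_4 = 2.5
t_4 = 1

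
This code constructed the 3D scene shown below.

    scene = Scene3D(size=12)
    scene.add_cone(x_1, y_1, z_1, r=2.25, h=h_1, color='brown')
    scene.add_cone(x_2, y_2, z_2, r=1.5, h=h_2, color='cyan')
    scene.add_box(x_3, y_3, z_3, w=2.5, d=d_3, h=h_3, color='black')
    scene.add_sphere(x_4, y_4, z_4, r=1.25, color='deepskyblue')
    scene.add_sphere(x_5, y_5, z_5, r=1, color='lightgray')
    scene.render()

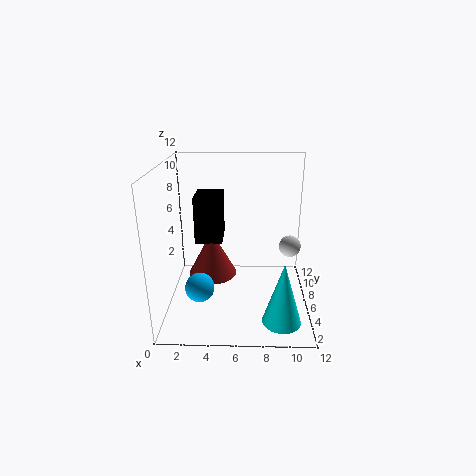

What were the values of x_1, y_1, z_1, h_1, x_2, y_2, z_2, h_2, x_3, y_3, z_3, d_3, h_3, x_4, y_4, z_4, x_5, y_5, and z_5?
x_1 = 3.5; y_1 = 8.5; z_1 = 1.25; h_1 = 4.25; x_2 = 9.5; y_2 = 2; z_2 = 0.75; h_2 = 5; x_3 = 2; y_3 = 8; z_3 = 4.5; d_3 = 3.25; h_3 = 4.25; x_4 = 2.75; y_4 = 5; z_4 = 1.75; x_5 = 10.75; y_5 = 8.75; z_5 = 4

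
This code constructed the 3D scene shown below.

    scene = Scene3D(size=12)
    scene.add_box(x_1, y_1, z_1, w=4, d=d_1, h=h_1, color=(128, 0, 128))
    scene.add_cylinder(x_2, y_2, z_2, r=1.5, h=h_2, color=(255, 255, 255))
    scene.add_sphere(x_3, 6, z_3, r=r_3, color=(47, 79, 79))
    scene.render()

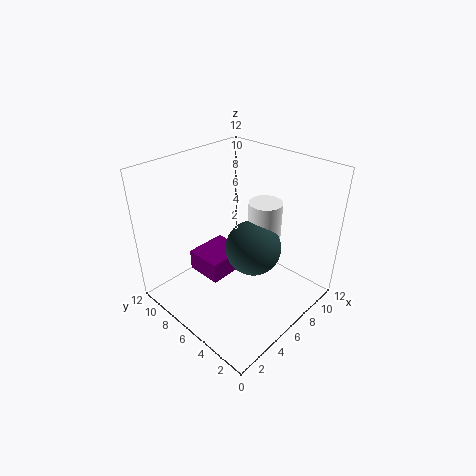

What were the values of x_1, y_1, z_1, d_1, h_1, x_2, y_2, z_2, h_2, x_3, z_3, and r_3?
x_1 = 5
y_1 = 8
z_1 = 0.5
d_1 = 3.5
h_1 = 2
x_2 = 9.5
y_2 = 6
z_2 = 3
h_2 = 5
x_3 = 8
z_3 = 4
r_3 = 2.5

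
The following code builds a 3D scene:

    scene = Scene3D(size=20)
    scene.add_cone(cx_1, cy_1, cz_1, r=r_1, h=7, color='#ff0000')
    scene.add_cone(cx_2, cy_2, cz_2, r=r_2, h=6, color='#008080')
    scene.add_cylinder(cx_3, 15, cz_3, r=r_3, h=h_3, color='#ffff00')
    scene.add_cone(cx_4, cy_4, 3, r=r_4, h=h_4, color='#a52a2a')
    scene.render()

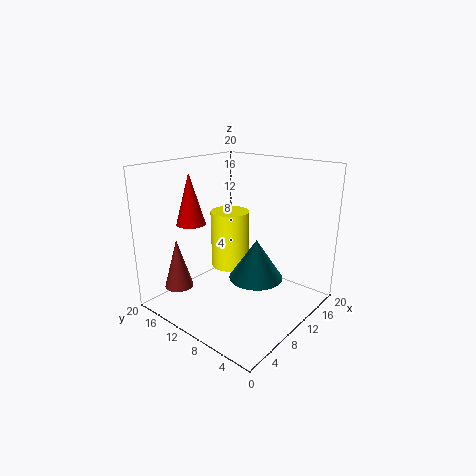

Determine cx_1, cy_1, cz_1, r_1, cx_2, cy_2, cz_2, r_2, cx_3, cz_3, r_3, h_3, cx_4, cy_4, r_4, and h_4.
cx_1 = 6
cy_1 = 15
cz_1 = 12
r_1 = 2
cx_2 = 13
cy_2 = 9
cz_2 = 3
r_2 = 4
cx_3 = 14
cz_3 = 3
r_3 = 3
h_3 = 9
cx_4 = 4
cy_4 = 16
r_4 = 2
h_4 = 7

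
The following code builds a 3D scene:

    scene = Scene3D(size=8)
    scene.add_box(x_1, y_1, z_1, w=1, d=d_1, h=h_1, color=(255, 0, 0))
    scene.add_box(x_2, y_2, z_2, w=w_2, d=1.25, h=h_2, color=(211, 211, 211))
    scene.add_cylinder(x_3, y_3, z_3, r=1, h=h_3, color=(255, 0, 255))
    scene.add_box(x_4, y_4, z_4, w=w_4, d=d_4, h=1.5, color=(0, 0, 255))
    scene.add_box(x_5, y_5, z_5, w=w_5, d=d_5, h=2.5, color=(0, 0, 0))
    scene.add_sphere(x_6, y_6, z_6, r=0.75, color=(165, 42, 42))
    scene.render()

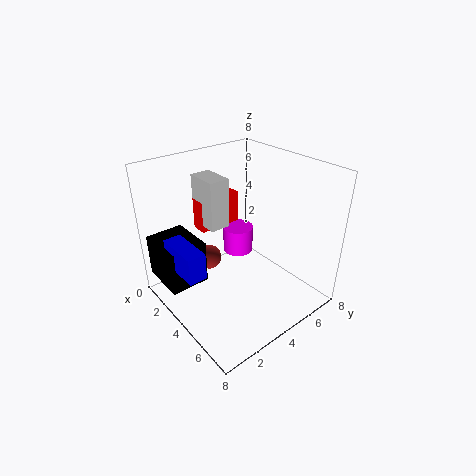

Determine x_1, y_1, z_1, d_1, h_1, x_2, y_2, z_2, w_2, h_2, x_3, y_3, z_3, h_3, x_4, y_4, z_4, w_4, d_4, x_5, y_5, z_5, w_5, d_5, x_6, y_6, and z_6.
x_1 = 0.25
y_1 = 3.5
z_1 = 3.25
d_1 = 2.75
h_1 = 2
x_2 = 0.25
y_2 = 3.5
z_2 = 3.75
w_2 = 2
h_2 = 3
x_3 = 1.25
y_3 = 6.25
z_3 = 1
h_3 = 1.75
x_4 = 2
y_4 = 0.5
z_4 = 2.75
w_4 = 2.5
d_4 = 1
x_5 = 0.25
y_5 = 0.25
z_5 = 1.25
w_5 = 2.75
d_5 = 2.25
x_6 = 1.75
y_6 = 3.5
z_6 = 1.75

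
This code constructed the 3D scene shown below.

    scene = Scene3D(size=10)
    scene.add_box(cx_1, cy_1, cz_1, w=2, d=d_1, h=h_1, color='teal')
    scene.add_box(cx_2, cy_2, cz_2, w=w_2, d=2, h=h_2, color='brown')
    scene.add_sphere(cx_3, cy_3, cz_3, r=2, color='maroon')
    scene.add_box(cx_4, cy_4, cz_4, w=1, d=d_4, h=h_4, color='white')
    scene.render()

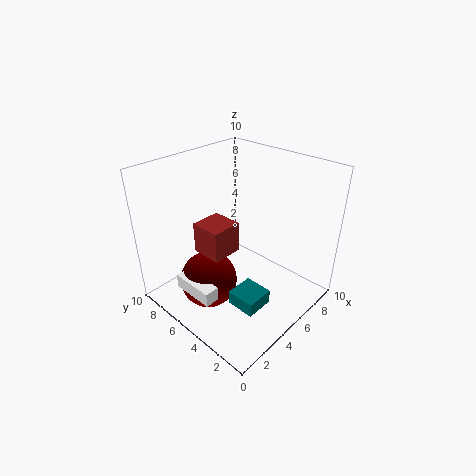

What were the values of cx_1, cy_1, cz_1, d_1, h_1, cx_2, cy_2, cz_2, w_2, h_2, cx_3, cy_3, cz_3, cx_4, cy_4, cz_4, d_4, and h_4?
cx_1 = 3, cy_1 = 2, cz_1 = 1, d_1 = 2, h_1 = 1, cx_2 = 2, cy_2 = 4, cz_2 = 5, w_2 = 2, h_2 = 2, cx_3 = 3, cy_3 = 6, cz_3 = 2, cx_4 = 1, cy_4 = 4, cz_4 = 2, d_4 = 3, h_4 = 1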